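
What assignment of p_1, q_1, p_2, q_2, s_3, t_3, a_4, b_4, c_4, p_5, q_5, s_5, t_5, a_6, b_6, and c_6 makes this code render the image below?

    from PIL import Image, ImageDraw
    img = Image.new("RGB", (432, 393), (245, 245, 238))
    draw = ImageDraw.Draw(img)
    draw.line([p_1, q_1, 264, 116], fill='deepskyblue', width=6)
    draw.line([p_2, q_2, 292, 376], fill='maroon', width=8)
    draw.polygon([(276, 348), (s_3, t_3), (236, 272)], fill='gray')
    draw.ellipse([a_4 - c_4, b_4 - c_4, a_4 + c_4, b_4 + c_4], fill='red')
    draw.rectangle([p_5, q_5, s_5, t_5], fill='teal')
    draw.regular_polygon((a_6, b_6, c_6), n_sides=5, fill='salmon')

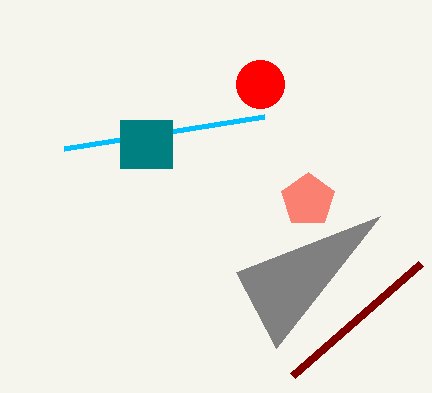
p_1 = 64; q_1 = 148; p_2 = 420; q_2 = 264; s_3 = 380; t_3 = 216; a_4 = 260; b_4 = 84; c_4 = 24; p_5 = 120; q_5 = 120; s_5 = 172; t_5 = 168; a_6 = 308; b_6 = 200; c_6 = 28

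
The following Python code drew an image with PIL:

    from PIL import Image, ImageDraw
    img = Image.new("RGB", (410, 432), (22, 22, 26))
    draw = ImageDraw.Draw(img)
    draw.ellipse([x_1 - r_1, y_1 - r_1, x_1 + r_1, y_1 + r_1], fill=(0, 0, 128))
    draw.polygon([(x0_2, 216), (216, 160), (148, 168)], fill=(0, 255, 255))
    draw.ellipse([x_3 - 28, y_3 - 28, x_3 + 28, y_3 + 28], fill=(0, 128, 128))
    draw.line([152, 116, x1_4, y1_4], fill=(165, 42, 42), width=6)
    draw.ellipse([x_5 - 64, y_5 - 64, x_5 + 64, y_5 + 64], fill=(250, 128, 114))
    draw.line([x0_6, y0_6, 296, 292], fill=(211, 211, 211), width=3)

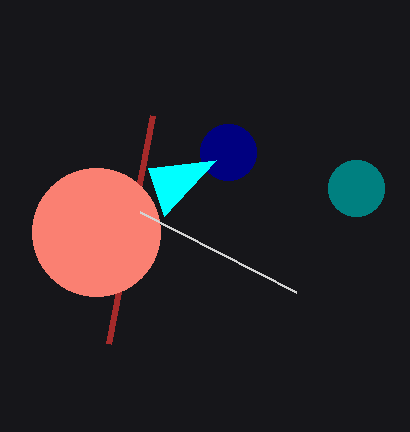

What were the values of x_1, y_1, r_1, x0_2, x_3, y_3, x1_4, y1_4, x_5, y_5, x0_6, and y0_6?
x_1 = 228; y_1 = 152; r_1 = 28; x0_2 = 164; x_3 = 356; y_3 = 188; x1_4 = 108; y1_4 = 344; x_5 = 96; y_5 = 232; x0_6 = 140; y0_6 = 212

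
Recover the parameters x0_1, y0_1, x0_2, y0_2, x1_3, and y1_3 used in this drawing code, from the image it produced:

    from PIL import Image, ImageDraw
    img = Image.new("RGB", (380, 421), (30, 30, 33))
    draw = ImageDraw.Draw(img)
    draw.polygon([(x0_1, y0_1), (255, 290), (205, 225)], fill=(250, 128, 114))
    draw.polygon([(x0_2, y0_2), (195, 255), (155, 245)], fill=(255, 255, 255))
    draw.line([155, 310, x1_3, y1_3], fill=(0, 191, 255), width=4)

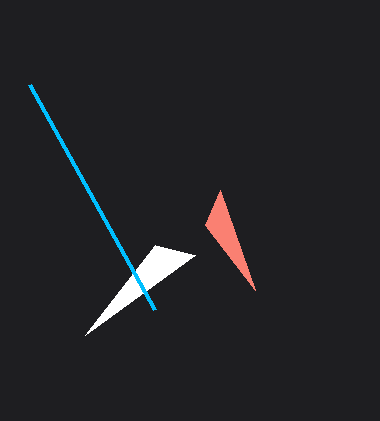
x0_1 = 220; y0_1 = 190; x0_2 = 85; y0_2 = 335; x1_3 = 30; y1_3 = 85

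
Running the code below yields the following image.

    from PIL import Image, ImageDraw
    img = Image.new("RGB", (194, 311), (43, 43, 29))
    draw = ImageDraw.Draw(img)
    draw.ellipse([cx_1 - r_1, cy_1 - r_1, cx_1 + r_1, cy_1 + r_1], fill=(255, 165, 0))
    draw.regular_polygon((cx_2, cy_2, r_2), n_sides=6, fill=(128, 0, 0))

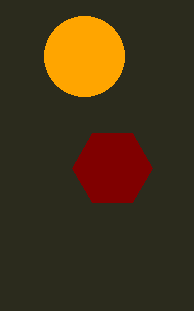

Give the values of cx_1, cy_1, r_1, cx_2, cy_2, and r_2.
cx_1 = 84
cy_1 = 56
r_1 = 40
cx_2 = 112
cy_2 = 168
r_2 = 40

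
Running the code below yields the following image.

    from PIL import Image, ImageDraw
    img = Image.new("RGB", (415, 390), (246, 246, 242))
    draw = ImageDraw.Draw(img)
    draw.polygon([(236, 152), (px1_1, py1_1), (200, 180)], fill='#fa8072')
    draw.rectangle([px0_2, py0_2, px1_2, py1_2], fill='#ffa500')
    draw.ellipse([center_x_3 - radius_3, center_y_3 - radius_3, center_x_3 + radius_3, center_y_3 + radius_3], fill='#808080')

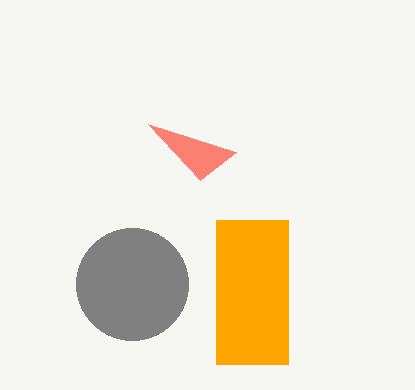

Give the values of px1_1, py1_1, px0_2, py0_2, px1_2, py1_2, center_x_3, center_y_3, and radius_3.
px1_1 = 148
py1_1 = 124
px0_2 = 216
py0_2 = 220
px1_2 = 288
py1_2 = 364
center_x_3 = 132
center_y_3 = 284
radius_3 = 56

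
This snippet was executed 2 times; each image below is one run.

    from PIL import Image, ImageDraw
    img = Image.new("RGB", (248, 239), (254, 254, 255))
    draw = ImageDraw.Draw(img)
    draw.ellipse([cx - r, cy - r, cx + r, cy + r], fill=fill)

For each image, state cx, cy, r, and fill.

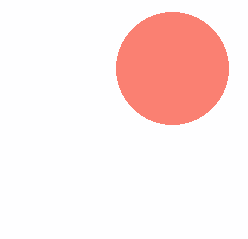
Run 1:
cx = 172
cy = 68
r = 56
fill = 'salmon'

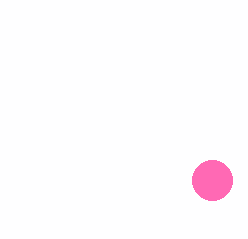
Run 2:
cx = 212
cy = 180
r = 20
fill = 'hotpink'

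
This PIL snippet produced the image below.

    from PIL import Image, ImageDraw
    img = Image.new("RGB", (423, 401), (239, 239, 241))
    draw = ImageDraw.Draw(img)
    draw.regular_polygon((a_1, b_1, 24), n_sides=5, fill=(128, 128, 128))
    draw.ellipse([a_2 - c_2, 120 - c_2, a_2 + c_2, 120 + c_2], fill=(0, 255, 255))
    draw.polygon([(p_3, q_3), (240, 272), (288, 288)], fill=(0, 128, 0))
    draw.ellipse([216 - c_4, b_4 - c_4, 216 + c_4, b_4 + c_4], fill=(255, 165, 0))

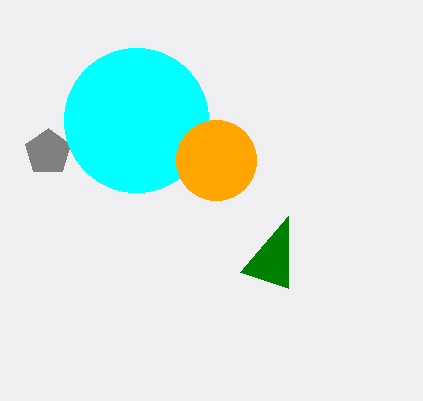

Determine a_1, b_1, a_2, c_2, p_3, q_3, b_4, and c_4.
a_1 = 48; b_1 = 152; a_2 = 136; c_2 = 72; p_3 = 288; q_3 = 216; b_4 = 160; c_4 = 40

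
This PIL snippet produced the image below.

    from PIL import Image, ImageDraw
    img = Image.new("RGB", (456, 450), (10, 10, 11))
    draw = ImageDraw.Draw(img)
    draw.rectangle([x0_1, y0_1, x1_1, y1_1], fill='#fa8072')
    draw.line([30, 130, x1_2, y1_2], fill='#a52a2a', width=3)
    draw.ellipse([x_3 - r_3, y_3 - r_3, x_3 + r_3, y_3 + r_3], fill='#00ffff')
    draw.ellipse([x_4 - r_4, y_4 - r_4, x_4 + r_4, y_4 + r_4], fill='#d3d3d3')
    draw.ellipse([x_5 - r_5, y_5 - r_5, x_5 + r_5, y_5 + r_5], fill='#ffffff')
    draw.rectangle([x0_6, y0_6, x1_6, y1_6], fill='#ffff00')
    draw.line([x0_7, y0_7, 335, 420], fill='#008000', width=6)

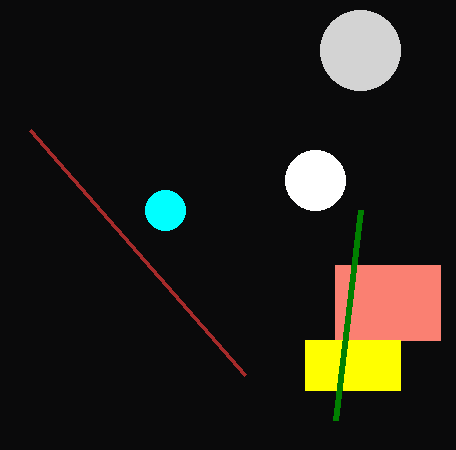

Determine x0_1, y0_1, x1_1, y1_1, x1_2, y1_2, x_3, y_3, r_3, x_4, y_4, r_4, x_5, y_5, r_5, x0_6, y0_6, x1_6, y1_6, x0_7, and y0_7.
x0_1 = 335; y0_1 = 265; x1_1 = 440; y1_1 = 340; x1_2 = 245; y1_2 = 375; x_3 = 165; y_3 = 210; r_3 = 20; x_4 = 360; y_4 = 50; r_4 = 40; x_5 = 315; y_5 = 180; r_5 = 30; x0_6 = 305; y0_6 = 340; x1_6 = 400; y1_6 = 390; x0_7 = 360; y0_7 = 210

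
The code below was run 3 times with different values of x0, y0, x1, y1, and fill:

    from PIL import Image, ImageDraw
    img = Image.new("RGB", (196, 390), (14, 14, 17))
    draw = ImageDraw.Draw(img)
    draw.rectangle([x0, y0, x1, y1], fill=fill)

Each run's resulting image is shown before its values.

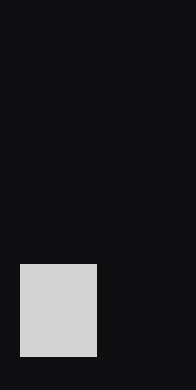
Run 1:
x0 = 20, y0 = 264, x1 = 96, y1 = 356, fill = 'lightgray'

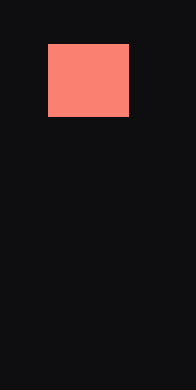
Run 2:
x0 = 48; y0 = 44; x1 = 128; y1 = 116; fill = 'salmon'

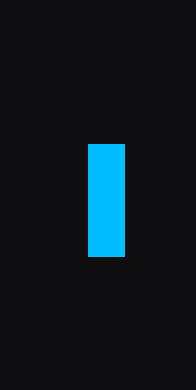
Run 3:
x0 = 88
y0 = 144
x1 = 124
y1 = 256
fill = 'deepskyblue'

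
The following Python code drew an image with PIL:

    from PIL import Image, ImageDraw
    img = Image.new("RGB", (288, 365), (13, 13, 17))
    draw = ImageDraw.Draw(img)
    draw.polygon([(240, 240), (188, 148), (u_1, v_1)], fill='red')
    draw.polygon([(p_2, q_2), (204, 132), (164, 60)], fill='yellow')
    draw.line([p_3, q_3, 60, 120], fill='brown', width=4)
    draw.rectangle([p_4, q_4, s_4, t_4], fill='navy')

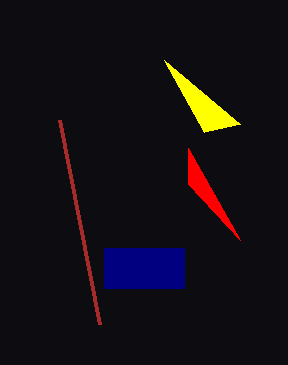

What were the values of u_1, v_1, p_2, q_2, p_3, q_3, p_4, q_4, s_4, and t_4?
u_1 = 188; v_1 = 184; p_2 = 240; q_2 = 124; p_3 = 100; q_3 = 324; p_4 = 104; q_4 = 248; s_4 = 184; t_4 = 288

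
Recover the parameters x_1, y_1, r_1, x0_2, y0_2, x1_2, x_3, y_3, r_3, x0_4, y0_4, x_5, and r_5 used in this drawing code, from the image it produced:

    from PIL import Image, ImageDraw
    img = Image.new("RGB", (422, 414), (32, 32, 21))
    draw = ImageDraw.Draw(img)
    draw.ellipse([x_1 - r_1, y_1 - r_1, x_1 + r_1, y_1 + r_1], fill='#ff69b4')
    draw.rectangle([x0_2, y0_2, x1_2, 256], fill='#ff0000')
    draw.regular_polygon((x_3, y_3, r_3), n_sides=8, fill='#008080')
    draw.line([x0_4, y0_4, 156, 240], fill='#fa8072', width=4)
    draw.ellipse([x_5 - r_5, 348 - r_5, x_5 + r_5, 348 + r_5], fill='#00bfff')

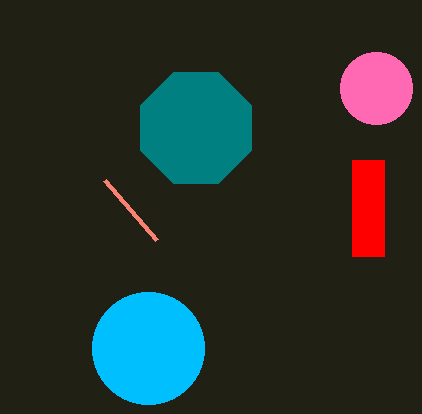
x_1 = 376, y_1 = 88, r_1 = 36, x0_2 = 352, y0_2 = 160, x1_2 = 384, x_3 = 196, y_3 = 128, r_3 = 60, x0_4 = 104, y0_4 = 180, x_5 = 148, r_5 = 56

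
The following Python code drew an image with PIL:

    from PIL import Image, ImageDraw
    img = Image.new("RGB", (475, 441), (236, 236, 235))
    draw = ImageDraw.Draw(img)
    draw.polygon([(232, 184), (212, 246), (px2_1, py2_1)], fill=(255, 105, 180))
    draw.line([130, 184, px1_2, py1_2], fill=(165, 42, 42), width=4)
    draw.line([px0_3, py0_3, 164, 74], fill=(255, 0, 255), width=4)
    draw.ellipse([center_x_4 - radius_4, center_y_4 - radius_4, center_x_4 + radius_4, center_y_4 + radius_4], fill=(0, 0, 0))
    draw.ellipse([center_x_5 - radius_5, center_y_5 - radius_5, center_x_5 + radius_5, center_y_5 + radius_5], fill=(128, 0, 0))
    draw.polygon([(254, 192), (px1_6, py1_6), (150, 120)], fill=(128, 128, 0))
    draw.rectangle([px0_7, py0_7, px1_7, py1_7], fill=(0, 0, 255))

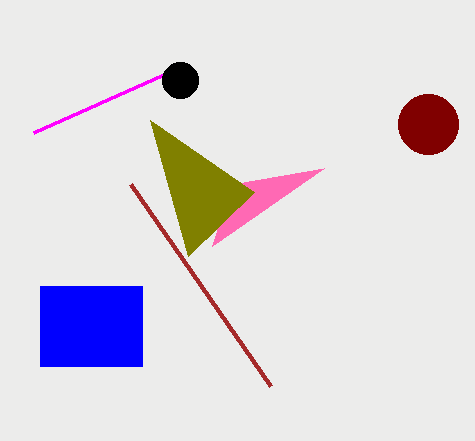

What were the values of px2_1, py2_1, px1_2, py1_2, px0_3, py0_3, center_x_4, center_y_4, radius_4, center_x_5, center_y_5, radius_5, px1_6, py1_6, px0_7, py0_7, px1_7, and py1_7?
px2_1 = 324
py2_1 = 168
px1_2 = 270
py1_2 = 386
px0_3 = 34
py0_3 = 132
center_x_4 = 180
center_y_4 = 80
radius_4 = 18
center_x_5 = 428
center_y_5 = 124
radius_5 = 30
px1_6 = 188
py1_6 = 256
px0_7 = 40
py0_7 = 286
px1_7 = 142
py1_7 = 366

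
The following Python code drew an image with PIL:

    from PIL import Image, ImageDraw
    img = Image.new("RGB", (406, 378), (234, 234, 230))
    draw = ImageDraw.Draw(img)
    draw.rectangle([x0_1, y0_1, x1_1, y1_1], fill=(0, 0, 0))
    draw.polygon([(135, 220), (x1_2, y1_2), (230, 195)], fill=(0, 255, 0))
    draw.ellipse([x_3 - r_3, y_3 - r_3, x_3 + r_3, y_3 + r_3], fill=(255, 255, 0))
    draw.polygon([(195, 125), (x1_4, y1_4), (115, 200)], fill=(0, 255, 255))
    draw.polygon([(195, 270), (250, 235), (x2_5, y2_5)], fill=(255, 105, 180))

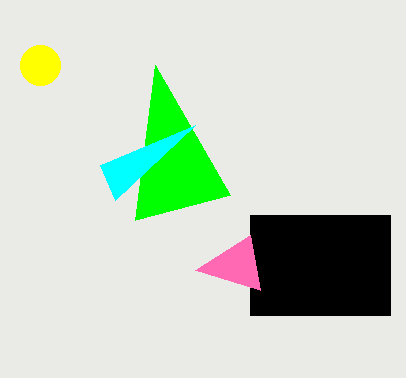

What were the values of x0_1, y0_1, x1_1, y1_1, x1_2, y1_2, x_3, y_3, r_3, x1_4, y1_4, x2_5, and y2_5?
x0_1 = 250; y0_1 = 215; x1_1 = 390; y1_1 = 315; x1_2 = 155; y1_2 = 65; x_3 = 40; y_3 = 65; r_3 = 20; x1_4 = 100; y1_4 = 165; x2_5 = 260; y2_5 = 290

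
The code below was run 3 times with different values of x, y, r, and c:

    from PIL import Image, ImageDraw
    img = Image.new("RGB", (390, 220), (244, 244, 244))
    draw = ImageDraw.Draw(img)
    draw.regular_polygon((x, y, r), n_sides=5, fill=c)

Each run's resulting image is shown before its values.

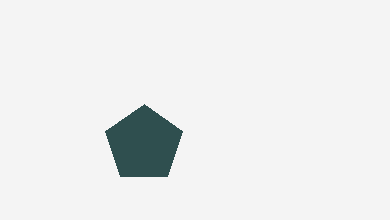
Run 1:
x = 144; y = 144; r = 40; c = 'darkslategray'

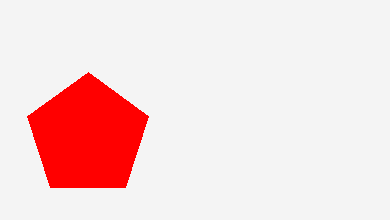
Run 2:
x = 88; y = 136; r = 64; c = 'red'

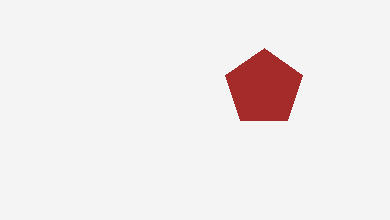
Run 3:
x = 264
y = 88
r = 40
c = 'brown'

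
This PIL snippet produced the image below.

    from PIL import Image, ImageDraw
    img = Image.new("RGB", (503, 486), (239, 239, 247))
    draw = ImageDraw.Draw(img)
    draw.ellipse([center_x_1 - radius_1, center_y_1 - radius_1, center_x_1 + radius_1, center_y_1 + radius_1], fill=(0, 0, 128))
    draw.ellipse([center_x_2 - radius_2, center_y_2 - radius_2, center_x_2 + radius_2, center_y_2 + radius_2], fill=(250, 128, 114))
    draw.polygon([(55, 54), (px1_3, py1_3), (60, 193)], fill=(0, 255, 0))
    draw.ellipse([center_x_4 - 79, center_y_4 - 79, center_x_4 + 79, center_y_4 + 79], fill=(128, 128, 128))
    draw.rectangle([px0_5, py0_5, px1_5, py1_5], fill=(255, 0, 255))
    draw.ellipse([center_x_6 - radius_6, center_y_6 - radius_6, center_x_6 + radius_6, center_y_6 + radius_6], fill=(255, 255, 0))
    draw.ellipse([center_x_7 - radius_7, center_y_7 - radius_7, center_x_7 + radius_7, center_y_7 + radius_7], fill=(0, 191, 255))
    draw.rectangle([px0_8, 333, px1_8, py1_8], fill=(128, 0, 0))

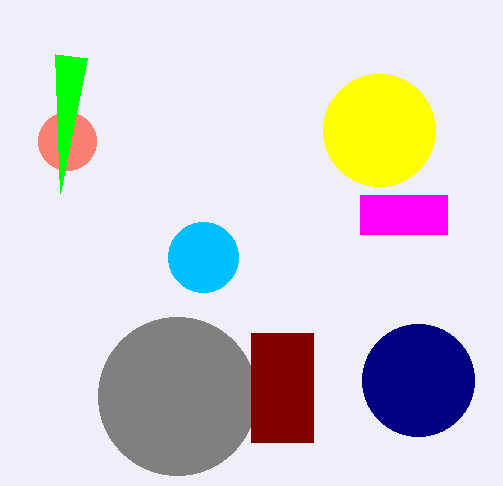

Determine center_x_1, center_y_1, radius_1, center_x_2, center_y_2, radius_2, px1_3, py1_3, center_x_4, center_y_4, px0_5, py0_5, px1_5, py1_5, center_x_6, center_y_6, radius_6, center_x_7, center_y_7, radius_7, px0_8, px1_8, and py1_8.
center_x_1 = 418, center_y_1 = 380, radius_1 = 56, center_x_2 = 67, center_y_2 = 141, radius_2 = 29, px1_3 = 87, py1_3 = 58, center_x_4 = 177, center_y_4 = 396, px0_5 = 360, py0_5 = 195, px1_5 = 447, py1_5 = 234, center_x_6 = 379, center_y_6 = 130, radius_6 = 56, center_x_7 = 203, center_y_7 = 257, radius_7 = 35, px0_8 = 251, px1_8 = 313, py1_8 = 442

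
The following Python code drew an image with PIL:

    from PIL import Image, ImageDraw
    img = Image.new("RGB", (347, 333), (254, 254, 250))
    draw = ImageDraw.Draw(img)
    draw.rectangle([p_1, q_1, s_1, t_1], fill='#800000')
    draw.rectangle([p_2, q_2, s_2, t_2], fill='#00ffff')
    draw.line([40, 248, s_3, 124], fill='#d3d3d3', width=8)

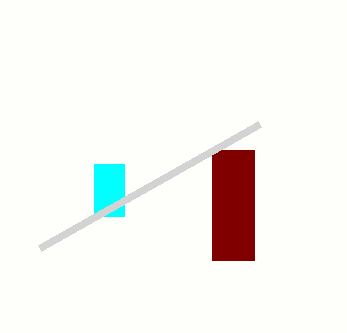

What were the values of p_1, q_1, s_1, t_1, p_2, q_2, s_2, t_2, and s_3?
p_1 = 212
q_1 = 150
s_1 = 254
t_1 = 260
p_2 = 94
q_2 = 164
s_2 = 124
t_2 = 216
s_3 = 260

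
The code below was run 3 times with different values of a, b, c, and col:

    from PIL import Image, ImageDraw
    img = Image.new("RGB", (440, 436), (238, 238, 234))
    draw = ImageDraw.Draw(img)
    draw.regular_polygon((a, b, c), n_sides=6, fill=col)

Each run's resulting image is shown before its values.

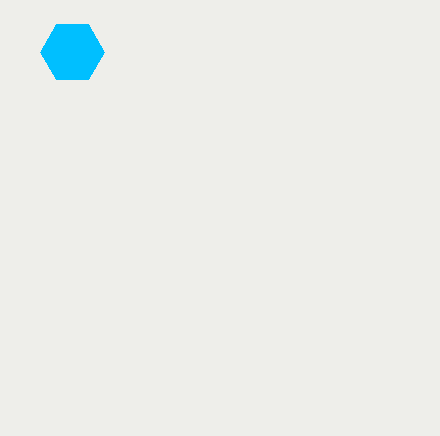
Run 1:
a = 72; b = 52; c = 32; col = 'deepskyblue'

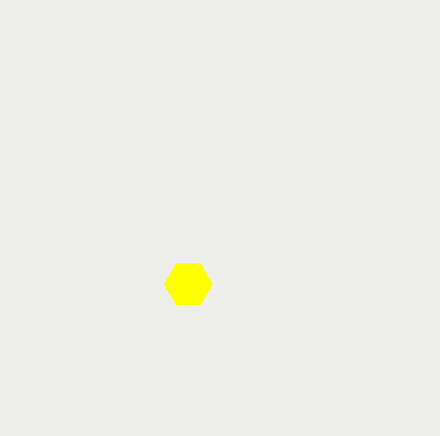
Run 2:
a = 188, b = 284, c = 24, col = 'yellow'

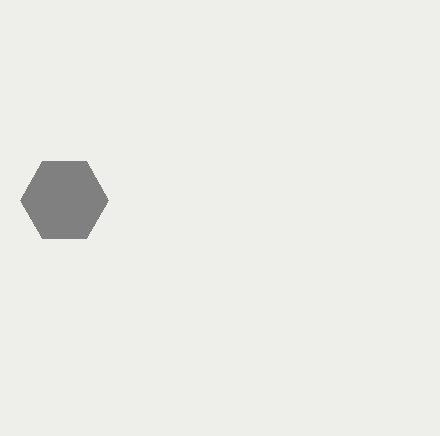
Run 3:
a = 64; b = 200; c = 44; col = 'gray'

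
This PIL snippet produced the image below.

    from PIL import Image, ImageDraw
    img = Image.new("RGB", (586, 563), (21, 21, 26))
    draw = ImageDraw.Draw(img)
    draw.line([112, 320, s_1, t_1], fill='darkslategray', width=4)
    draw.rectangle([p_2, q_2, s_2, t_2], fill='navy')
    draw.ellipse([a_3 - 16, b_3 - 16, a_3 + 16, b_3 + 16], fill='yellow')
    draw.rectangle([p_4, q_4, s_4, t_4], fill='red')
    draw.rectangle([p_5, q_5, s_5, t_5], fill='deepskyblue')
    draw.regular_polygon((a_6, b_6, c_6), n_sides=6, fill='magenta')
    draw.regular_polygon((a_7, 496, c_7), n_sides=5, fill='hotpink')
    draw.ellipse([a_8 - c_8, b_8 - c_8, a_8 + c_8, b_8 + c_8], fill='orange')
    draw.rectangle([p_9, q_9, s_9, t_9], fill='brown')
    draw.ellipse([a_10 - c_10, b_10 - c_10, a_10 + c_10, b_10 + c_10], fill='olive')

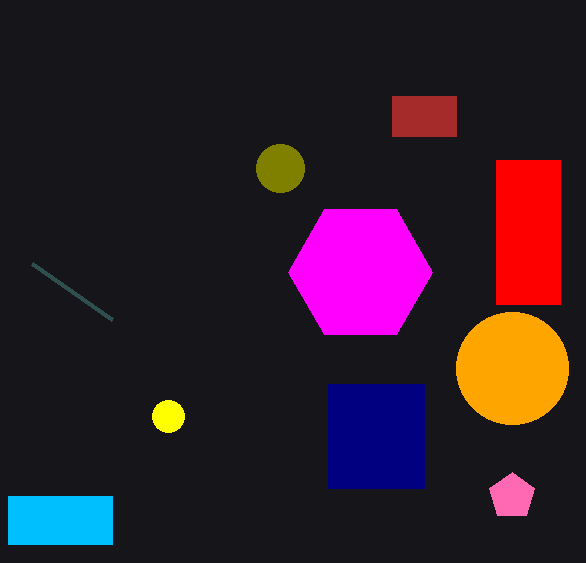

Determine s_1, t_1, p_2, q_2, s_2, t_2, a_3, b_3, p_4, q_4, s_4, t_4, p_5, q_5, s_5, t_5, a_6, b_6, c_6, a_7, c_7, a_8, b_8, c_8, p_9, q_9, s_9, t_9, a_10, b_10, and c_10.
s_1 = 32; t_1 = 264; p_2 = 328; q_2 = 384; s_2 = 424; t_2 = 488; a_3 = 168; b_3 = 416; p_4 = 496; q_4 = 160; s_4 = 560; t_4 = 304; p_5 = 8; q_5 = 496; s_5 = 112; t_5 = 544; a_6 = 360; b_6 = 272; c_6 = 72; a_7 = 512; c_7 = 24; a_8 = 512; b_8 = 368; c_8 = 56; p_9 = 392; q_9 = 96; s_9 = 456; t_9 = 136; a_10 = 280; b_10 = 168; c_10 = 24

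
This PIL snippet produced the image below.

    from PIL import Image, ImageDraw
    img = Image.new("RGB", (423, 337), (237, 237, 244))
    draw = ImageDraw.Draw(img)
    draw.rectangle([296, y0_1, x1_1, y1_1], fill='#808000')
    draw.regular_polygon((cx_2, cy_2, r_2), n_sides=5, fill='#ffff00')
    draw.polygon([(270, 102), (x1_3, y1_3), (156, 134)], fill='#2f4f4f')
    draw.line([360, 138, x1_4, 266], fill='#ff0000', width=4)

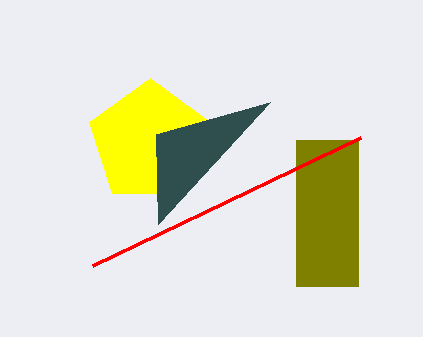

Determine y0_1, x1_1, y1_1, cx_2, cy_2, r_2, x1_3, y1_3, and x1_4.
y0_1 = 140
x1_1 = 358
y1_1 = 286
cx_2 = 150
cy_2 = 142
r_2 = 64
x1_3 = 158
y1_3 = 224
x1_4 = 92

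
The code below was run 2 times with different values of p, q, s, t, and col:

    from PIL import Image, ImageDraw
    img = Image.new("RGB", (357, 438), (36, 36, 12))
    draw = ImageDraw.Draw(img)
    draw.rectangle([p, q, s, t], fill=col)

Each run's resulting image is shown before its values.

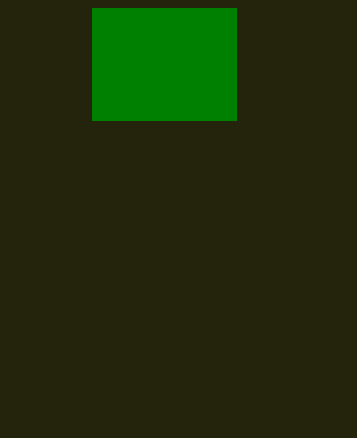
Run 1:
p = 92, q = 8, s = 236, t = 120, col = 'green'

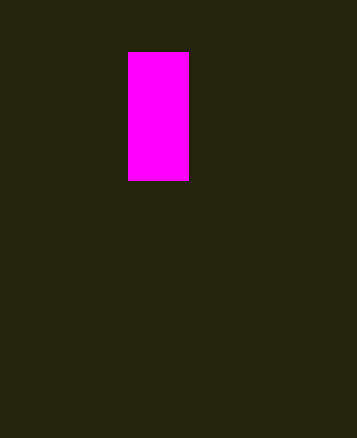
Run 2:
p = 128
q = 52
s = 188
t = 180
col = 'magenta'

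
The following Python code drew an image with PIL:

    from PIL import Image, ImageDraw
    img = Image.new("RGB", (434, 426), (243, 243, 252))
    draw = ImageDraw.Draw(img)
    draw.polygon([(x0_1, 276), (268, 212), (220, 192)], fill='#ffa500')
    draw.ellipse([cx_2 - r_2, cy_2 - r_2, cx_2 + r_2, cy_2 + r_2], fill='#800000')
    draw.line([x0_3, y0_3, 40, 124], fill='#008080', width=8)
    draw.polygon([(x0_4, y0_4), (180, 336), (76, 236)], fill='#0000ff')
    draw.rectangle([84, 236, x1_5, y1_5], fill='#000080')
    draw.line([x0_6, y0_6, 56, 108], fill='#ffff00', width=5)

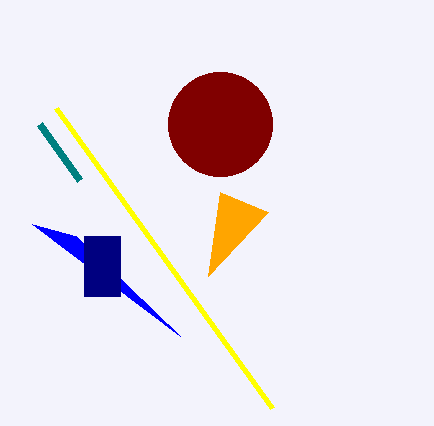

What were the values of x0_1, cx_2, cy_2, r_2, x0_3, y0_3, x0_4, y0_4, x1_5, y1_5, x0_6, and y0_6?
x0_1 = 208
cx_2 = 220
cy_2 = 124
r_2 = 52
x0_3 = 80
y0_3 = 180
x0_4 = 32
y0_4 = 224
x1_5 = 120
y1_5 = 296
x0_6 = 272
y0_6 = 408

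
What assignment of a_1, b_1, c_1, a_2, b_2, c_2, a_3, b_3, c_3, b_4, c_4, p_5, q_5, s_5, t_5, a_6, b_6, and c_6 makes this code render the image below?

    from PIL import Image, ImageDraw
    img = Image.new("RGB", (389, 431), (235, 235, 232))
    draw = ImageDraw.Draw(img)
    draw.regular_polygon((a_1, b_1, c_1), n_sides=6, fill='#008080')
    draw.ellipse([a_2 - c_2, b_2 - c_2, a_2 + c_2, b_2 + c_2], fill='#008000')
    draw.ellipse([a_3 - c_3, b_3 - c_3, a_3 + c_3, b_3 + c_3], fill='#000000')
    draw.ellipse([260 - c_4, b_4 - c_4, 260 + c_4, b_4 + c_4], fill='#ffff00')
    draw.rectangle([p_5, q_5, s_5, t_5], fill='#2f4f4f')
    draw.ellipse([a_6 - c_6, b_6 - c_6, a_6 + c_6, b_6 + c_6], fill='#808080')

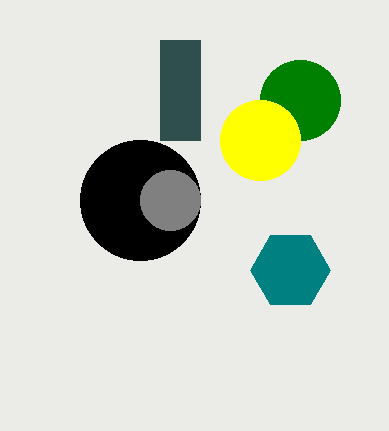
a_1 = 290, b_1 = 270, c_1 = 40, a_2 = 300, b_2 = 100, c_2 = 40, a_3 = 140, b_3 = 200, c_3 = 60, b_4 = 140, c_4 = 40, p_5 = 160, q_5 = 40, s_5 = 200, t_5 = 140, a_6 = 170, b_6 = 200, c_6 = 30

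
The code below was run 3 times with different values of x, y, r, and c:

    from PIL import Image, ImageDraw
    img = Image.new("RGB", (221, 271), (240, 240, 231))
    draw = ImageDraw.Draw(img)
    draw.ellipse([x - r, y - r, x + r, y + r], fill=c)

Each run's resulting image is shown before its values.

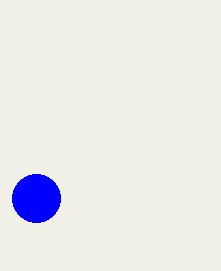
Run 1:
x = 36, y = 198, r = 24, c = 'blue'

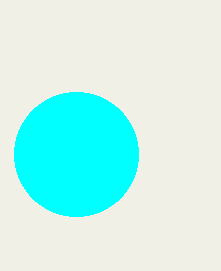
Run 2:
x = 76, y = 154, r = 62, c = 'cyan'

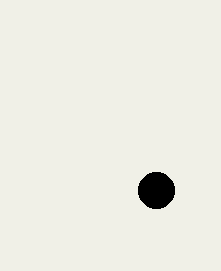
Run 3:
x = 156
y = 190
r = 18
c = 'black'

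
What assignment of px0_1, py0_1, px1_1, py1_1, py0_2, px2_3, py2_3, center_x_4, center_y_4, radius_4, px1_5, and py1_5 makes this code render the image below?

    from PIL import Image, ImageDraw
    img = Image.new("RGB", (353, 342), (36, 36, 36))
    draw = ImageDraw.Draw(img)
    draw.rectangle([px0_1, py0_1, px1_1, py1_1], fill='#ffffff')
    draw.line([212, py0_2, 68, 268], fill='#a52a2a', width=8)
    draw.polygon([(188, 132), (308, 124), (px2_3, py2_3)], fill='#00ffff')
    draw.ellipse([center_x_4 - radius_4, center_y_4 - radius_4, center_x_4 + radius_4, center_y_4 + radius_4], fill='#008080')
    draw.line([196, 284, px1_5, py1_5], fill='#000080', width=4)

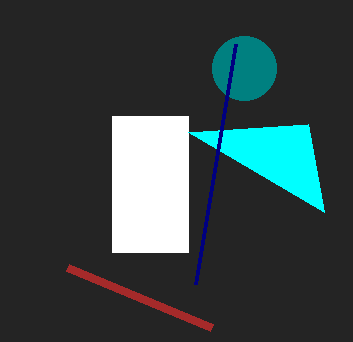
px0_1 = 112; py0_1 = 116; px1_1 = 188; py1_1 = 252; py0_2 = 328; px2_3 = 324; py2_3 = 212; center_x_4 = 244; center_y_4 = 68; radius_4 = 32; px1_5 = 236; py1_5 = 44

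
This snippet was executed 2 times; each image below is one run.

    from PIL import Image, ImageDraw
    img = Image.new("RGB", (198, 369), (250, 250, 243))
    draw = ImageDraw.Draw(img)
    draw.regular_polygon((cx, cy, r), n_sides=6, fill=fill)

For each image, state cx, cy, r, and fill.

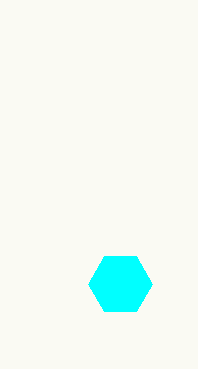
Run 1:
cx = 120, cy = 284, r = 32, fill = 'cyan'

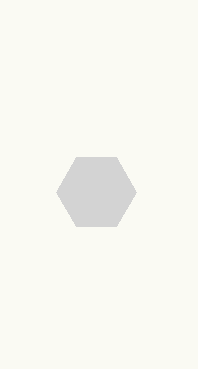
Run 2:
cx = 96, cy = 192, r = 40, fill = 'lightgray'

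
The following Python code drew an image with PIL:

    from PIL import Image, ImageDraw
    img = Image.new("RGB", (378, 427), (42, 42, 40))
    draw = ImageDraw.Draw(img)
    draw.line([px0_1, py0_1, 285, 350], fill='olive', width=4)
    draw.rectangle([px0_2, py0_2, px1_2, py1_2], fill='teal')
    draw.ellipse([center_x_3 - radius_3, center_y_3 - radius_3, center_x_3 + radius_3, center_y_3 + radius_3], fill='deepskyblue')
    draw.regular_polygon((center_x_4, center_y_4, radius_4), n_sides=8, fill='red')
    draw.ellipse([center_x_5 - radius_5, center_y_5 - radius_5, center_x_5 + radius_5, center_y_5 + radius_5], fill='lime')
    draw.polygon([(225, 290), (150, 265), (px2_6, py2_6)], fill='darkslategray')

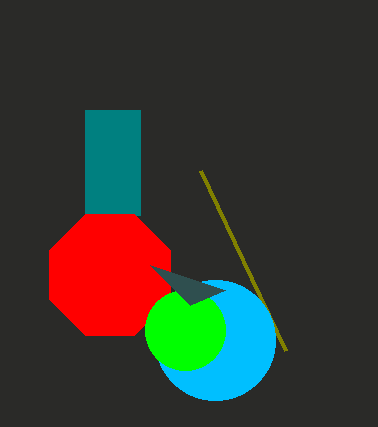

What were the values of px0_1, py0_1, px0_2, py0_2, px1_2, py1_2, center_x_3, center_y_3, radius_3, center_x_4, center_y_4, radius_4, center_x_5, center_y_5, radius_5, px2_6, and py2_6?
px0_1 = 200; py0_1 = 170; px0_2 = 85; py0_2 = 110; px1_2 = 140; py1_2 = 215; center_x_3 = 215; center_y_3 = 340; radius_3 = 60; center_x_4 = 110; center_y_4 = 275; radius_4 = 65; center_x_5 = 185; center_y_5 = 330; radius_5 = 40; px2_6 = 190; py2_6 = 305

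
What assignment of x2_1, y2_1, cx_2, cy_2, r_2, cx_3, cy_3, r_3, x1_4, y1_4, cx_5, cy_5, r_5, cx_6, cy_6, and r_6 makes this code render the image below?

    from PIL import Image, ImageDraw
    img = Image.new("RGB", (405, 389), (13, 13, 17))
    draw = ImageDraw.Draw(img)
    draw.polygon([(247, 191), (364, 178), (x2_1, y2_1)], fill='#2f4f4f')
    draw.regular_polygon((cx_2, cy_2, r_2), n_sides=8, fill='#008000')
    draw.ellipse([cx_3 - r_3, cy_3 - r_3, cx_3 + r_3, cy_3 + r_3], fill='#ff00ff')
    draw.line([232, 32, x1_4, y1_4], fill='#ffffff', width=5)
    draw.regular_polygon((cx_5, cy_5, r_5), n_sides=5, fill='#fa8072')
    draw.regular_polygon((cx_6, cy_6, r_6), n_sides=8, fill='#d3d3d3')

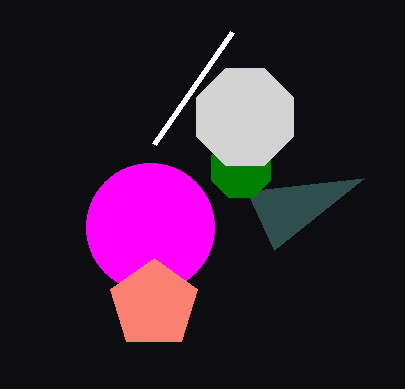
x2_1 = 274, y2_1 = 250, cx_2 = 241, cy_2 = 168, r_2 = 32, cx_3 = 150, cy_3 = 227, r_3 = 64, x1_4 = 154, y1_4 = 144, cx_5 = 154, cy_5 = 304, r_5 = 46, cx_6 = 245, cy_6 = 117, r_6 = 52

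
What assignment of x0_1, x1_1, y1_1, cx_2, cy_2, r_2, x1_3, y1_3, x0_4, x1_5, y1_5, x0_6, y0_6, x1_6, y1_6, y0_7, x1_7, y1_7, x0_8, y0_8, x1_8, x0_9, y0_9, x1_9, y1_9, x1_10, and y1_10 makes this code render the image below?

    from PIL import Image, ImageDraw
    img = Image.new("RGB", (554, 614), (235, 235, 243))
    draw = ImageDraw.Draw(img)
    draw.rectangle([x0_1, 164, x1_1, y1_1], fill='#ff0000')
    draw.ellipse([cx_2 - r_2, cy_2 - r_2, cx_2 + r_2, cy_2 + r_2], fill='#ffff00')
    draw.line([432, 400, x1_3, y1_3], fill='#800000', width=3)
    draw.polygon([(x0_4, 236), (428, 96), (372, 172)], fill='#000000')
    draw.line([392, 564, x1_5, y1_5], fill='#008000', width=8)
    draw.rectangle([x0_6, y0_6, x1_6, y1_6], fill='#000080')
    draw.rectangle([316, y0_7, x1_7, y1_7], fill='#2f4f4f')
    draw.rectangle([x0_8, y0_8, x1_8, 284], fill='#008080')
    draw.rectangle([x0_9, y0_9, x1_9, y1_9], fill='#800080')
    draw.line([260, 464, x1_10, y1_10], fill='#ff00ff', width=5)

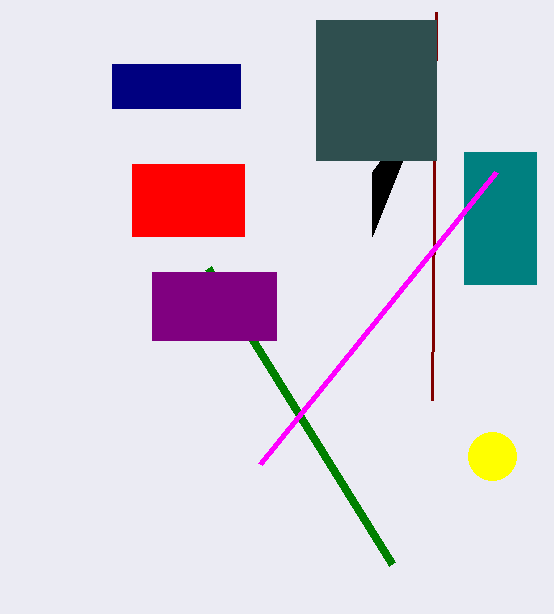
x0_1 = 132; x1_1 = 244; y1_1 = 236; cx_2 = 492; cy_2 = 456; r_2 = 24; x1_3 = 436; y1_3 = 12; x0_4 = 372; x1_5 = 208; y1_5 = 268; x0_6 = 112; y0_6 = 64; x1_6 = 240; y1_6 = 108; y0_7 = 20; x1_7 = 436; y1_7 = 160; x0_8 = 464; y0_8 = 152; x1_8 = 536; x0_9 = 152; y0_9 = 272; x1_9 = 276; y1_9 = 340; x1_10 = 496; y1_10 = 172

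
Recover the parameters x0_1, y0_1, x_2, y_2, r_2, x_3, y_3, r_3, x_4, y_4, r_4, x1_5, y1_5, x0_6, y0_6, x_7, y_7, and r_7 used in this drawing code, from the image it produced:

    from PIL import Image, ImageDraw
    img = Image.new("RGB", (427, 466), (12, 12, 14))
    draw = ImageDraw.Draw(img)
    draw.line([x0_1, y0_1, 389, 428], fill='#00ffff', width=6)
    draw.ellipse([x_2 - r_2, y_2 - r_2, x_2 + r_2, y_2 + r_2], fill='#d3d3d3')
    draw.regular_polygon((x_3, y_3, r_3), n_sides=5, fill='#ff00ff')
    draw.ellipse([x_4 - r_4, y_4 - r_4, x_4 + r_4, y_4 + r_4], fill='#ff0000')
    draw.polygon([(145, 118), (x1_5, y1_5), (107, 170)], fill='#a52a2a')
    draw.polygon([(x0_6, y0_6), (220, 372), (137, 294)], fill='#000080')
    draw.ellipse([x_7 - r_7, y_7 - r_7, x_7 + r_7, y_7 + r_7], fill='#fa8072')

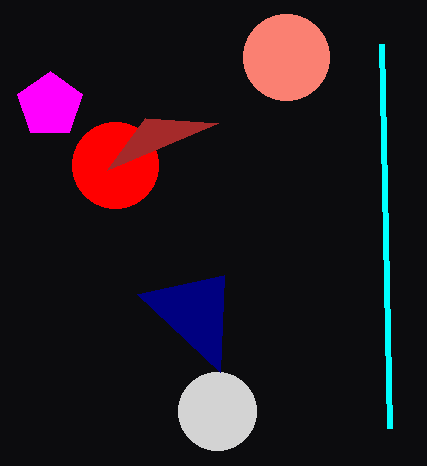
x0_1 = 381, y0_1 = 44, x_2 = 217, y_2 = 411, r_2 = 39, x_3 = 50, y_3 = 105, r_3 = 34, x_4 = 115, y_4 = 165, r_4 = 43, x1_5 = 218, y1_5 = 123, x0_6 = 224, y0_6 = 275, x_7 = 286, y_7 = 57, r_7 = 43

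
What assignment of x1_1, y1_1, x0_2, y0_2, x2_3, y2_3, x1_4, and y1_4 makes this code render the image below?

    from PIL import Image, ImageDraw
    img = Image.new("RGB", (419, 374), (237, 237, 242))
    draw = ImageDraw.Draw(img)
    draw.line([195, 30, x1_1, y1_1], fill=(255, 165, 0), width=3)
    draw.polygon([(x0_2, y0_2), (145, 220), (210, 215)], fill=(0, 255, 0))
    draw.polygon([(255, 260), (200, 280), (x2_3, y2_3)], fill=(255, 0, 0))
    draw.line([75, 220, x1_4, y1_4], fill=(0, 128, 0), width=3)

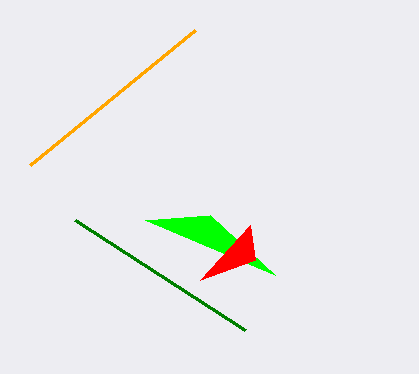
x1_1 = 30
y1_1 = 165
x0_2 = 275
y0_2 = 275
x2_3 = 250
y2_3 = 225
x1_4 = 245
y1_4 = 330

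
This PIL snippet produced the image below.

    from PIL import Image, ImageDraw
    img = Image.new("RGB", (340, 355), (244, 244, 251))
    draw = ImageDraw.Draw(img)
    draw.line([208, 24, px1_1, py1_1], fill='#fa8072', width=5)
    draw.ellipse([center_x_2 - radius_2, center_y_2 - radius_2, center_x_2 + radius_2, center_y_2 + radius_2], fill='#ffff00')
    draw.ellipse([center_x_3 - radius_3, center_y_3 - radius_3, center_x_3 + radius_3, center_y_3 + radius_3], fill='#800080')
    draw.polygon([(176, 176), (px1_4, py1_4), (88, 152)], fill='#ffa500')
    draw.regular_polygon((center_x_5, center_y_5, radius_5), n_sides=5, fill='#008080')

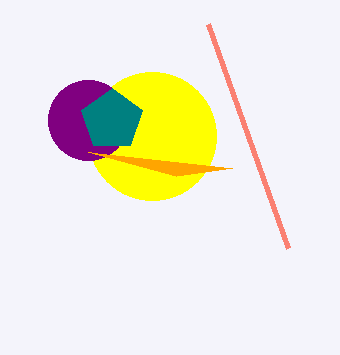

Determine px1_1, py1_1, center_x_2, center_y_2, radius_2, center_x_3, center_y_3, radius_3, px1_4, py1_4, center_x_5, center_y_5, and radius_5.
px1_1 = 288; py1_1 = 248; center_x_2 = 152; center_y_2 = 136; radius_2 = 64; center_x_3 = 88; center_y_3 = 120; radius_3 = 40; px1_4 = 232; py1_4 = 168; center_x_5 = 112; center_y_5 = 120; radius_5 = 32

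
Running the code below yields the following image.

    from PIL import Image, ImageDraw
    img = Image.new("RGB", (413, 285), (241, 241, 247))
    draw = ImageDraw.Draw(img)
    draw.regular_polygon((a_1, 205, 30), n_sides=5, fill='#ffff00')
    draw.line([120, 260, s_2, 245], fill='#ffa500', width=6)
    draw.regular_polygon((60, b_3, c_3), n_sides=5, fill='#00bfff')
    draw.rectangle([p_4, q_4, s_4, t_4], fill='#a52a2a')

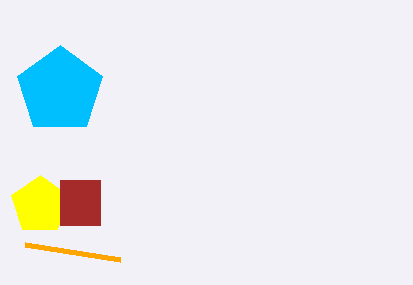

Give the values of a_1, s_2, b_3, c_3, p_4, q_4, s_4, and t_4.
a_1 = 40; s_2 = 25; b_3 = 90; c_3 = 45; p_4 = 60; q_4 = 180; s_4 = 100; t_4 = 225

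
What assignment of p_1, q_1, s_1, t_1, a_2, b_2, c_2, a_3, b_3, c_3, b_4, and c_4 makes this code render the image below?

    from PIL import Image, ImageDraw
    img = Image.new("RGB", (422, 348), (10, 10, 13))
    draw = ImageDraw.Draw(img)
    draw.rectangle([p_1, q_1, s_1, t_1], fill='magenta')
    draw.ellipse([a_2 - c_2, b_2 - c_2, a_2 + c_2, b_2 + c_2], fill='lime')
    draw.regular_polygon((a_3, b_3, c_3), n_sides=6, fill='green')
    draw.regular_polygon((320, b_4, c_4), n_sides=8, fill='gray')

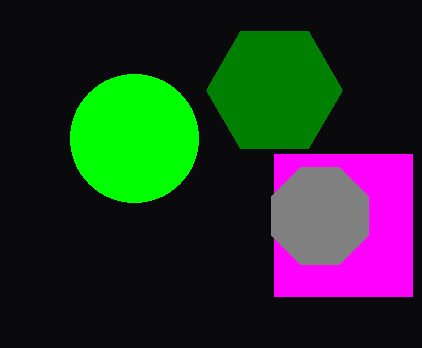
p_1 = 274, q_1 = 154, s_1 = 412, t_1 = 296, a_2 = 134, b_2 = 138, c_2 = 64, a_3 = 274, b_3 = 90, c_3 = 68, b_4 = 216, c_4 = 52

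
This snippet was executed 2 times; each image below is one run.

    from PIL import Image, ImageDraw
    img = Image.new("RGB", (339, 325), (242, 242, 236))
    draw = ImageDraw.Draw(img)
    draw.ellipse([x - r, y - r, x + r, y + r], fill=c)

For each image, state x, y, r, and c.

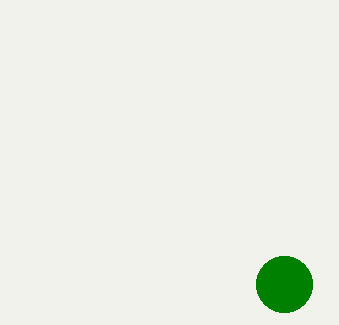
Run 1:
x = 284
y = 284
r = 28
c = 'green'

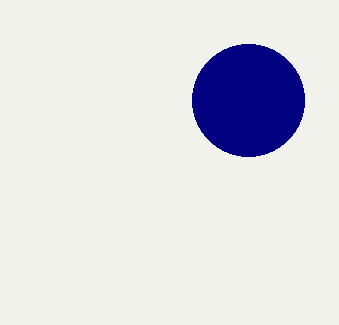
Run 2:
x = 248; y = 100; r = 56; c = 'navy'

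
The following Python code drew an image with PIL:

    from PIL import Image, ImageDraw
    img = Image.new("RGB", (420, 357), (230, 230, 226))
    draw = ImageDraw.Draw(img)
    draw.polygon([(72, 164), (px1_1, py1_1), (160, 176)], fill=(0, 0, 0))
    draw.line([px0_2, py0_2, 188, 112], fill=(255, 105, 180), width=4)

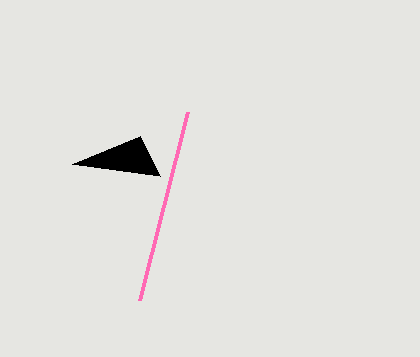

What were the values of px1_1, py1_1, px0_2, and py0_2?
px1_1 = 140
py1_1 = 136
px0_2 = 140
py0_2 = 300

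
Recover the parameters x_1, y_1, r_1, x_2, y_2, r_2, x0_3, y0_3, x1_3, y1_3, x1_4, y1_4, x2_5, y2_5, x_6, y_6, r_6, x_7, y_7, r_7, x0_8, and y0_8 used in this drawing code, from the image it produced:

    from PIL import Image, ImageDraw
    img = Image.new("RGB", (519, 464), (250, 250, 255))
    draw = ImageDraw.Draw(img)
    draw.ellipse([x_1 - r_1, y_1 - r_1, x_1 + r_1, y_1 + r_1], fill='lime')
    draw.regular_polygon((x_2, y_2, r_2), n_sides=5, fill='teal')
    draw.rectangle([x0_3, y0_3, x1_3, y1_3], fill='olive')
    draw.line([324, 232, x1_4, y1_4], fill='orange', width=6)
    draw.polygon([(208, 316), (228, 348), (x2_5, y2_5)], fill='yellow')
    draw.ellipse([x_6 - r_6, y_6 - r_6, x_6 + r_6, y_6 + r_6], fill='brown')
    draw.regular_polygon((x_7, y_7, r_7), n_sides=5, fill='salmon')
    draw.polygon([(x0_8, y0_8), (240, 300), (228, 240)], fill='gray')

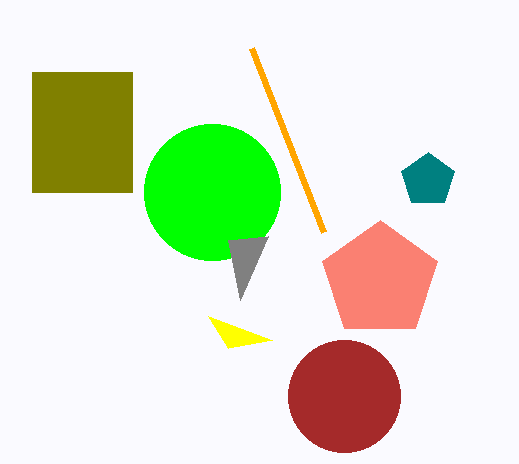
x_1 = 212, y_1 = 192, r_1 = 68, x_2 = 428, y_2 = 180, r_2 = 28, x0_3 = 32, y0_3 = 72, x1_3 = 132, y1_3 = 192, x1_4 = 252, y1_4 = 48, x2_5 = 272, y2_5 = 340, x_6 = 344, y_6 = 396, r_6 = 56, x_7 = 380, y_7 = 280, r_7 = 60, x0_8 = 268, y0_8 = 236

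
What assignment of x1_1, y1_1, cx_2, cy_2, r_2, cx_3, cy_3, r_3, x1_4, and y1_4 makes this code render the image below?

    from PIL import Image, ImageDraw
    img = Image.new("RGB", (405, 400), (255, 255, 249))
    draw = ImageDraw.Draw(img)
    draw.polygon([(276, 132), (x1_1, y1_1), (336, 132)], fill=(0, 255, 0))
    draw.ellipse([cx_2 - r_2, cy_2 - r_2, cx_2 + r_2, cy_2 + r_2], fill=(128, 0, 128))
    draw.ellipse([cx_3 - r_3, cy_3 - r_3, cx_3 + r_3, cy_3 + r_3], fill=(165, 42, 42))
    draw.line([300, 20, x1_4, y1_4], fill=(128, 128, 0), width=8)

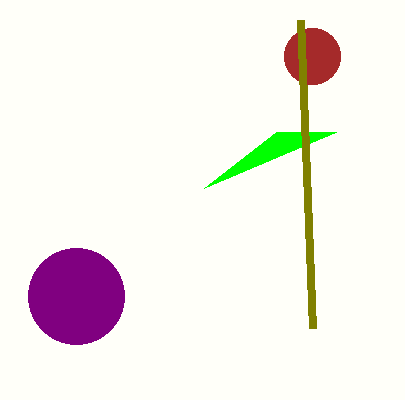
x1_1 = 204
y1_1 = 188
cx_2 = 76
cy_2 = 296
r_2 = 48
cx_3 = 312
cy_3 = 56
r_3 = 28
x1_4 = 312
y1_4 = 328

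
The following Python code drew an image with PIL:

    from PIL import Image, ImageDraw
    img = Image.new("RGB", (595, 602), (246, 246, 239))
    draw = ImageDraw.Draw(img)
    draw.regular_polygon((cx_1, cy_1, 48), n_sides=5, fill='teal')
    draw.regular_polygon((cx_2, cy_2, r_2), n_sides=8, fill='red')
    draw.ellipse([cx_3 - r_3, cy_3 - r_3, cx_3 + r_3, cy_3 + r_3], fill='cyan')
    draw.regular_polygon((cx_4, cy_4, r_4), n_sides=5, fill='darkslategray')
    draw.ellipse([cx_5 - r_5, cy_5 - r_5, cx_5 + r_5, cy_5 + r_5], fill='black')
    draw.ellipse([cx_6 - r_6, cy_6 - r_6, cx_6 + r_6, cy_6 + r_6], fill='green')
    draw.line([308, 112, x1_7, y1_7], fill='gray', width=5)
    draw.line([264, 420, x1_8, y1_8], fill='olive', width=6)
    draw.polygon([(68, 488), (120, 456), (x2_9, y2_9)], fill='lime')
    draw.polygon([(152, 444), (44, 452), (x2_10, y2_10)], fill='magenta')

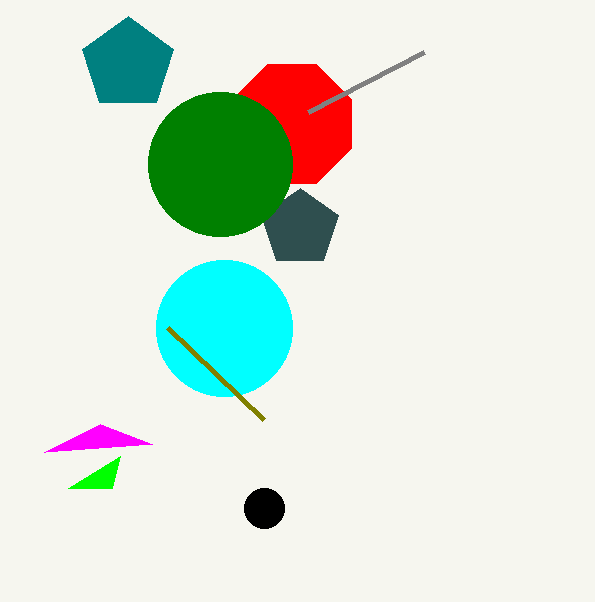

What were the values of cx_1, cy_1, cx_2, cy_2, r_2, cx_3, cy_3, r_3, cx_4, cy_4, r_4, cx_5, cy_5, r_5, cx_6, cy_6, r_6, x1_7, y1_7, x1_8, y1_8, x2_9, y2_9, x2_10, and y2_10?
cx_1 = 128; cy_1 = 64; cx_2 = 292; cy_2 = 124; r_2 = 64; cx_3 = 224; cy_3 = 328; r_3 = 68; cx_4 = 300; cy_4 = 228; r_4 = 40; cx_5 = 264; cy_5 = 508; r_5 = 20; cx_6 = 220; cy_6 = 164; r_6 = 72; x1_7 = 424; y1_7 = 52; x1_8 = 168; y1_8 = 328; x2_9 = 112; y2_9 = 488; x2_10 = 100; y2_10 = 424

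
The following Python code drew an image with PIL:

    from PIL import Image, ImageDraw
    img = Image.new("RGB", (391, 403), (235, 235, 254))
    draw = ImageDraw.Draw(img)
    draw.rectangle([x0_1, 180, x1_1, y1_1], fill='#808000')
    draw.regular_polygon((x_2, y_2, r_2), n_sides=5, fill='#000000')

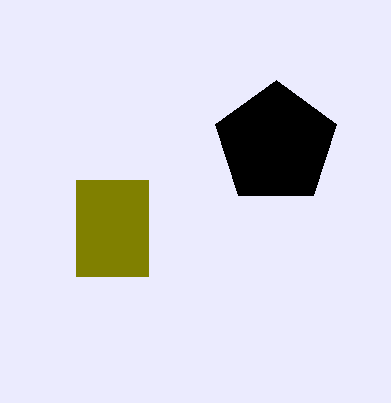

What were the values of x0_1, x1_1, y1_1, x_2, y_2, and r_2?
x0_1 = 76; x1_1 = 148; y1_1 = 276; x_2 = 276; y_2 = 144; r_2 = 64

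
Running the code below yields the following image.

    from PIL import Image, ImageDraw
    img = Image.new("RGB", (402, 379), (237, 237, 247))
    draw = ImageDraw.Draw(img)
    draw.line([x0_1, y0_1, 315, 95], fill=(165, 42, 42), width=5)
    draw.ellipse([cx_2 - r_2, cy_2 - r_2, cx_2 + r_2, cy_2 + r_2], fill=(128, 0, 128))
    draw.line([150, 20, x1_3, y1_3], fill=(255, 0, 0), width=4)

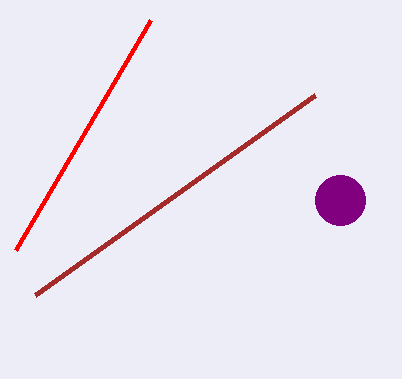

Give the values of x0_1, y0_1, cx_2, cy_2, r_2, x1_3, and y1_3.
x0_1 = 35, y0_1 = 295, cx_2 = 340, cy_2 = 200, r_2 = 25, x1_3 = 15, y1_3 = 250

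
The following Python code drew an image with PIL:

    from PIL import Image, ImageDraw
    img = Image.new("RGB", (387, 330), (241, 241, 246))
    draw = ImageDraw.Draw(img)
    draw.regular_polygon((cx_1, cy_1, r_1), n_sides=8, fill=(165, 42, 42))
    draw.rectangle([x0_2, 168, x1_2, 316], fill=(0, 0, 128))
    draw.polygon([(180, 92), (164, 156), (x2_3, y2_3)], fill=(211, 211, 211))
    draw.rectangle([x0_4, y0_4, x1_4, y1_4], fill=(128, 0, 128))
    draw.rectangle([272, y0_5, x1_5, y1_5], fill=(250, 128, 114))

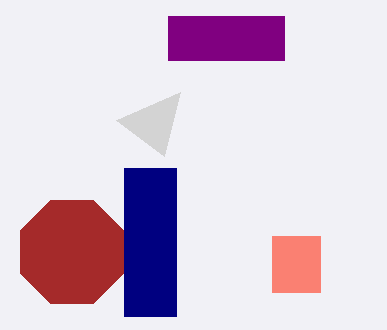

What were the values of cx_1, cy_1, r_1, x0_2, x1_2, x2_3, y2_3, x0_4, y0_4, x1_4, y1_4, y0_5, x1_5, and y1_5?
cx_1 = 72, cy_1 = 252, r_1 = 56, x0_2 = 124, x1_2 = 176, x2_3 = 116, y2_3 = 120, x0_4 = 168, y0_4 = 16, x1_4 = 284, y1_4 = 60, y0_5 = 236, x1_5 = 320, y1_5 = 292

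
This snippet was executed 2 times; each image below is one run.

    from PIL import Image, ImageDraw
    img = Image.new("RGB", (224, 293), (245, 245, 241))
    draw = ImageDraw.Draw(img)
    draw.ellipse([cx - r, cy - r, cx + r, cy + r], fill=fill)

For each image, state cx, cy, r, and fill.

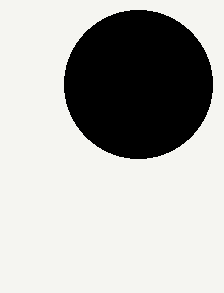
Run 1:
cx = 138; cy = 84; r = 74; fill = 'black'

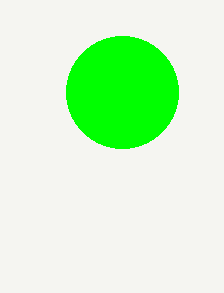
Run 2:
cx = 122, cy = 92, r = 56, fill = 'lime'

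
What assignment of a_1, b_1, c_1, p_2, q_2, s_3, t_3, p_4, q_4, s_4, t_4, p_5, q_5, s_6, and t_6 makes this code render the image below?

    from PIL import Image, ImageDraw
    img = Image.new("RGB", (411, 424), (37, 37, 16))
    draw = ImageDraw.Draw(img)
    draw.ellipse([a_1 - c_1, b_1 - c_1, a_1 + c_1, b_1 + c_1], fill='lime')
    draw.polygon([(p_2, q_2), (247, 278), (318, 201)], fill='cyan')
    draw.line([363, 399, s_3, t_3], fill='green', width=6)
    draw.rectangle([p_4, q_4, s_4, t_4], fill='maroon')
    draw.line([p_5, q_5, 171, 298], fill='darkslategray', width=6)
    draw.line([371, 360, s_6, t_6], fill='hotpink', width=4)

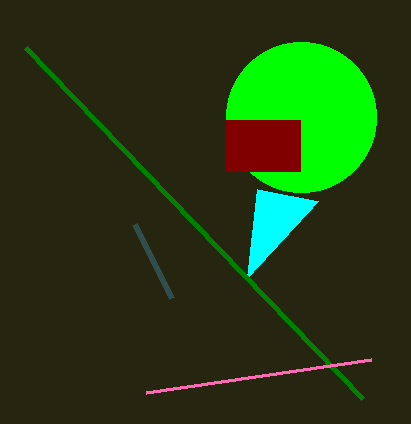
a_1 = 301
b_1 = 117
c_1 = 75
p_2 = 257
q_2 = 189
s_3 = 26
t_3 = 48
p_4 = 225
q_4 = 120
s_4 = 300
t_4 = 171
p_5 = 134
q_5 = 224
s_6 = 146
t_6 = 393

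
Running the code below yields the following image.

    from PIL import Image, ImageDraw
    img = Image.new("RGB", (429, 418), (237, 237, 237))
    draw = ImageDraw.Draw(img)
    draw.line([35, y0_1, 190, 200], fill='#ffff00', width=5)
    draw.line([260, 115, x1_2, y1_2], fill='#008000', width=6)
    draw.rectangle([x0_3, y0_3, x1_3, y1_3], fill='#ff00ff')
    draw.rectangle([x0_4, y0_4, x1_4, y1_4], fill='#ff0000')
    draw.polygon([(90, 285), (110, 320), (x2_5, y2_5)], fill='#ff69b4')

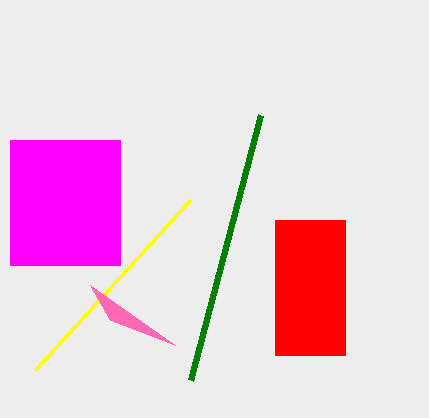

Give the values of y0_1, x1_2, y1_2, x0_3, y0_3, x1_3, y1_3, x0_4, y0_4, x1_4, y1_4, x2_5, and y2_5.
y0_1 = 370, x1_2 = 190, y1_2 = 380, x0_3 = 10, y0_3 = 140, x1_3 = 120, y1_3 = 265, x0_4 = 275, y0_4 = 220, x1_4 = 345, y1_4 = 355, x2_5 = 175, y2_5 = 345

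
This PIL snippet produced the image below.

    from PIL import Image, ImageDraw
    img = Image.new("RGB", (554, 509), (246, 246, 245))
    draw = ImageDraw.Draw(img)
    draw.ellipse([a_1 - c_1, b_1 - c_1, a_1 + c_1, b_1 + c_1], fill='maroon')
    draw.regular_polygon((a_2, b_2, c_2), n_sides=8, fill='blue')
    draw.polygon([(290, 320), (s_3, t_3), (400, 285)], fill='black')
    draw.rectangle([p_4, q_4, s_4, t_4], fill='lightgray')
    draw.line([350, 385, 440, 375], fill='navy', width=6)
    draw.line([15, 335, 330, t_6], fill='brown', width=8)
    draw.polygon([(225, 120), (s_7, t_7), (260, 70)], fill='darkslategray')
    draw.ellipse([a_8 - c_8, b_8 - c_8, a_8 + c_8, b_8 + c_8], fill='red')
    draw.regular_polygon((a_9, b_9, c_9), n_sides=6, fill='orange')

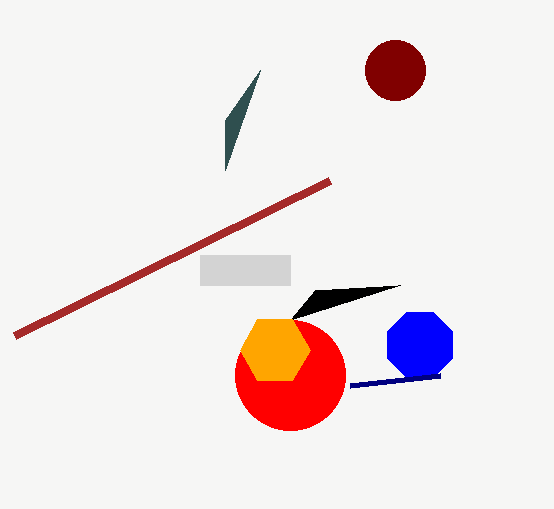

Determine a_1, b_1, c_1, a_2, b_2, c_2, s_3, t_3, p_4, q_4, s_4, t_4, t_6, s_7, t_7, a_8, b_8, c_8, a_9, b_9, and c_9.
a_1 = 395; b_1 = 70; c_1 = 30; a_2 = 420; b_2 = 345; c_2 = 35; s_3 = 315; t_3 = 290; p_4 = 200; q_4 = 255; s_4 = 290; t_4 = 285; t_6 = 180; s_7 = 225; t_7 = 170; a_8 = 290; b_8 = 375; c_8 = 55; a_9 = 275; b_9 = 350; c_9 = 35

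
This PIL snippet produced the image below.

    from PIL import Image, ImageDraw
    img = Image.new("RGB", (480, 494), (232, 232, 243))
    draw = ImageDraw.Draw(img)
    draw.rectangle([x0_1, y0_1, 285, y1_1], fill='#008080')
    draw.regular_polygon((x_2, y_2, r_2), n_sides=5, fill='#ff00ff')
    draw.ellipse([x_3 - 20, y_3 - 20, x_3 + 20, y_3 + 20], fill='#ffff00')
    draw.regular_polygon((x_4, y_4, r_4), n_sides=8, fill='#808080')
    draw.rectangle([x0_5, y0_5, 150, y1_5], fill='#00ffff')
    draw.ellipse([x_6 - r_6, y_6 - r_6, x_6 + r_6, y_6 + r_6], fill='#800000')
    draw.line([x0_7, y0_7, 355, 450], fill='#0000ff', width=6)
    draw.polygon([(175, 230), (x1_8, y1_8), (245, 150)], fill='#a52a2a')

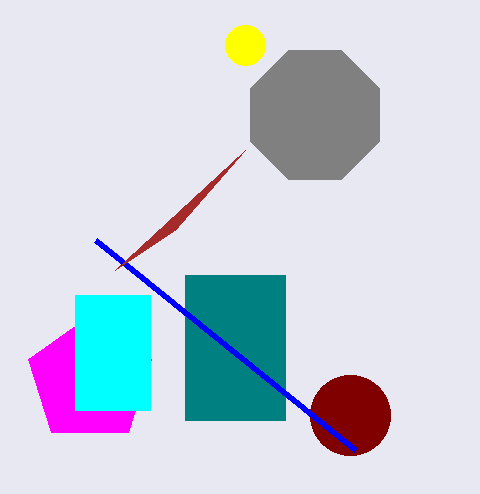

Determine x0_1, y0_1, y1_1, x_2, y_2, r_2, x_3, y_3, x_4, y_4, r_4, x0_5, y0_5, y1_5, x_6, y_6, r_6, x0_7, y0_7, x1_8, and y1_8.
x0_1 = 185, y0_1 = 275, y1_1 = 420, x_2 = 90, y_2 = 380, r_2 = 65, x_3 = 245, y_3 = 45, x_4 = 315, y_4 = 115, r_4 = 70, x0_5 = 75, y0_5 = 295, y1_5 = 410, x_6 = 350, y_6 = 415, r_6 = 40, x0_7 = 95, y0_7 = 240, x1_8 = 115, y1_8 = 270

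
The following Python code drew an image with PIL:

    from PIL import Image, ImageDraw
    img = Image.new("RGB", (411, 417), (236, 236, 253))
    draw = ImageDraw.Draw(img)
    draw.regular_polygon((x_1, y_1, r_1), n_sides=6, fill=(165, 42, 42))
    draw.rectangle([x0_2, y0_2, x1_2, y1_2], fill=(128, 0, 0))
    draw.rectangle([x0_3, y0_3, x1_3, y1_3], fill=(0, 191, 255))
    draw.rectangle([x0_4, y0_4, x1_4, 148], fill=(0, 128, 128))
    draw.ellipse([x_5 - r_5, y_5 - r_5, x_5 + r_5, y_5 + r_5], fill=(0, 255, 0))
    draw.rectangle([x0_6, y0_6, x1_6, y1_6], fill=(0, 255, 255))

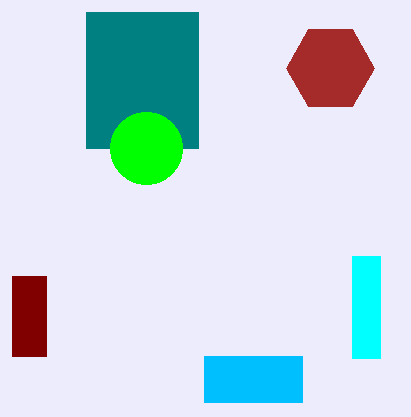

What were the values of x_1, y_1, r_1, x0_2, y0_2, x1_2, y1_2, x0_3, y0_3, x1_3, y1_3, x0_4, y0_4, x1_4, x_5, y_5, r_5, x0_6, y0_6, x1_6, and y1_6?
x_1 = 330; y_1 = 68; r_1 = 44; x0_2 = 12; y0_2 = 276; x1_2 = 46; y1_2 = 356; x0_3 = 204; y0_3 = 356; x1_3 = 302; y1_3 = 402; x0_4 = 86; y0_4 = 12; x1_4 = 198; x_5 = 146; y_5 = 148; r_5 = 36; x0_6 = 352; y0_6 = 256; x1_6 = 380; y1_6 = 358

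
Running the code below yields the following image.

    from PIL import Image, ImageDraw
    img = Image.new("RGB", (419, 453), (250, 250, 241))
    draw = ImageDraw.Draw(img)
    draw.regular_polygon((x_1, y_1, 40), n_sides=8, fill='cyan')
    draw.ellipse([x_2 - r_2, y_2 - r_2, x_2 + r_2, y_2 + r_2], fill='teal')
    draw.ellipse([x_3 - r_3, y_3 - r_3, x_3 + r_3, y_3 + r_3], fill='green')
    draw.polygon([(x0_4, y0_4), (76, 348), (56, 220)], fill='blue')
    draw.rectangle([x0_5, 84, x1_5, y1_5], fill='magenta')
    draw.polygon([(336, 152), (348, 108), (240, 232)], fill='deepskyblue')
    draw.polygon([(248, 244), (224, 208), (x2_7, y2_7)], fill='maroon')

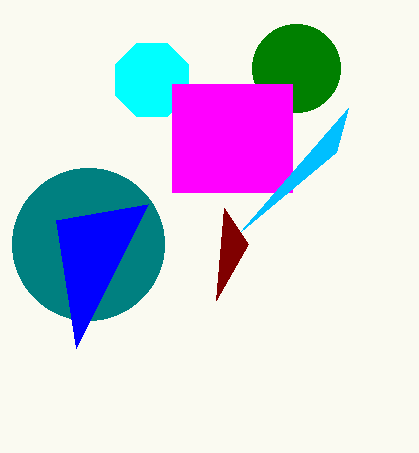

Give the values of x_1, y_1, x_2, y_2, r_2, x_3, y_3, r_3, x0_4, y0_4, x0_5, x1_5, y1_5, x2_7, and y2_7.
x_1 = 152; y_1 = 80; x_2 = 88; y_2 = 244; r_2 = 76; x_3 = 296; y_3 = 68; r_3 = 44; x0_4 = 148; y0_4 = 204; x0_5 = 172; x1_5 = 292; y1_5 = 192; x2_7 = 216; y2_7 = 300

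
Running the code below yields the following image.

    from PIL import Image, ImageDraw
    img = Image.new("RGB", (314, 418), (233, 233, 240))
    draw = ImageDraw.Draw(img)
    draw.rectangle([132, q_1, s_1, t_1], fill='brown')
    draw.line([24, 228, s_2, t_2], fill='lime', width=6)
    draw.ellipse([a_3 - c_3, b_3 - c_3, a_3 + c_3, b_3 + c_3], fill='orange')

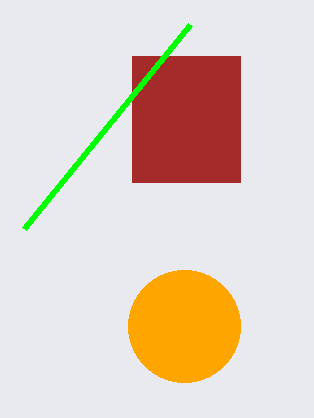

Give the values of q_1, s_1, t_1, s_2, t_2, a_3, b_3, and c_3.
q_1 = 56, s_1 = 240, t_1 = 182, s_2 = 190, t_2 = 24, a_3 = 184, b_3 = 326, c_3 = 56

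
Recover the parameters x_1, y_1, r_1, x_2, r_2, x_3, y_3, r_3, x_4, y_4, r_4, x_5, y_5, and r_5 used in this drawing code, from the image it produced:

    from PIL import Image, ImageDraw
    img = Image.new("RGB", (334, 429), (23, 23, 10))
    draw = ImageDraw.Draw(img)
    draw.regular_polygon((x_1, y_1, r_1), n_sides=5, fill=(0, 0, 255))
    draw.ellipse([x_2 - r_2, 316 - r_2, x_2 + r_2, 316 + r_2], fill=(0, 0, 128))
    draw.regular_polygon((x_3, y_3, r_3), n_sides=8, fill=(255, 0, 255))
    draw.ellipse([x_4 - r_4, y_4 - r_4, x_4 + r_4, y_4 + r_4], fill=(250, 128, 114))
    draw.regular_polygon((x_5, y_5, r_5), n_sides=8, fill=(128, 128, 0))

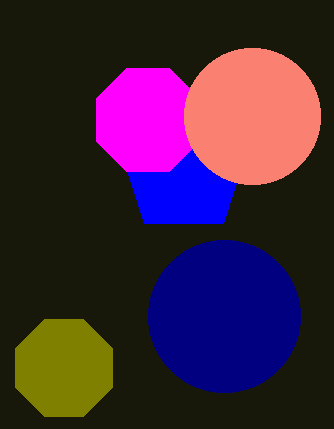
x_1 = 184
y_1 = 168
r_1 = 68
x_2 = 224
r_2 = 76
x_3 = 148
y_3 = 120
r_3 = 56
x_4 = 252
y_4 = 116
r_4 = 68
x_5 = 64
y_5 = 368
r_5 = 52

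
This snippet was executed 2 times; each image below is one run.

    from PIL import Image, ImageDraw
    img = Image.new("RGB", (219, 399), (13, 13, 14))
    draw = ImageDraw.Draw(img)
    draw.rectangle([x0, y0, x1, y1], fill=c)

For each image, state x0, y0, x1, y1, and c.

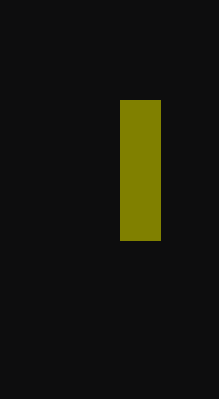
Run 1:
x0 = 120, y0 = 100, x1 = 160, y1 = 240, c = 'olive'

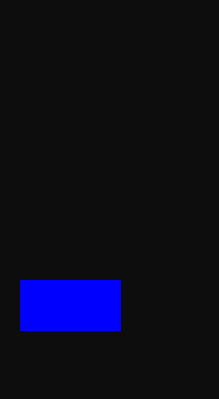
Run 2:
x0 = 20
y0 = 280
x1 = 120
y1 = 330
c = 'blue'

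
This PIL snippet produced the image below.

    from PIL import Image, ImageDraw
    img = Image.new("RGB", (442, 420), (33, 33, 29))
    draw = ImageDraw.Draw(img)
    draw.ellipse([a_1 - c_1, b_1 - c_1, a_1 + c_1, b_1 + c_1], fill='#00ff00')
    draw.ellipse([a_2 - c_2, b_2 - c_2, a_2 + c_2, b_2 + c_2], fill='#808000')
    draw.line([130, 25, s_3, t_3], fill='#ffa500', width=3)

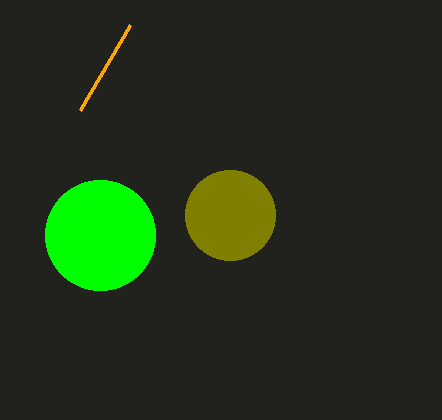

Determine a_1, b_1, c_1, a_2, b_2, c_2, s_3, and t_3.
a_1 = 100
b_1 = 235
c_1 = 55
a_2 = 230
b_2 = 215
c_2 = 45
s_3 = 80
t_3 = 110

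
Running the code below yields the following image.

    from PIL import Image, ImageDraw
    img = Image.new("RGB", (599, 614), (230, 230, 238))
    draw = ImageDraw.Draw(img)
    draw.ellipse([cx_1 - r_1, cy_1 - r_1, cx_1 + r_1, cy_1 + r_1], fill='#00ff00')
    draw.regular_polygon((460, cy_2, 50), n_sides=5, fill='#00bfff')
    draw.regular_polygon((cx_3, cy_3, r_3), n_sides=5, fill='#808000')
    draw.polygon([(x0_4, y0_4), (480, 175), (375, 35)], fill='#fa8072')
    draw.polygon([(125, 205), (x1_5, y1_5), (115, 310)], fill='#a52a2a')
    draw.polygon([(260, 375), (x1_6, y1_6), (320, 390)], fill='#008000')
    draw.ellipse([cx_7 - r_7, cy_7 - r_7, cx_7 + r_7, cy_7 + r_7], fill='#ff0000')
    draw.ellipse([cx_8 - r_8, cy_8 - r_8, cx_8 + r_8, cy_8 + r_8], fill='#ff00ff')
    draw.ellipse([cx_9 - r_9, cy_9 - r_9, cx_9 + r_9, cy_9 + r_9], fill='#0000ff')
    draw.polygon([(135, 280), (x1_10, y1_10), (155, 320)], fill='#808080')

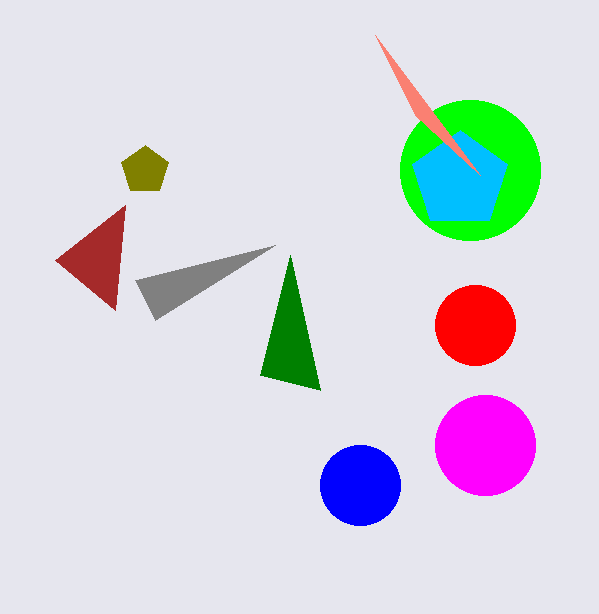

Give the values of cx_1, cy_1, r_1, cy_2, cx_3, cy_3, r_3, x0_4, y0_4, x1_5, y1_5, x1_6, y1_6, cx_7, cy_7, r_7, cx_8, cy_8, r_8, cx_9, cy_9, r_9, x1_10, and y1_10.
cx_1 = 470
cy_1 = 170
r_1 = 70
cy_2 = 180
cx_3 = 145
cy_3 = 170
r_3 = 25
x0_4 = 415
y0_4 = 115
x1_5 = 55
y1_5 = 260
x1_6 = 290
y1_6 = 255
cx_7 = 475
cy_7 = 325
r_7 = 40
cx_8 = 485
cy_8 = 445
r_8 = 50
cx_9 = 360
cy_9 = 485
r_9 = 40
x1_10 = 275
y1_10 = 245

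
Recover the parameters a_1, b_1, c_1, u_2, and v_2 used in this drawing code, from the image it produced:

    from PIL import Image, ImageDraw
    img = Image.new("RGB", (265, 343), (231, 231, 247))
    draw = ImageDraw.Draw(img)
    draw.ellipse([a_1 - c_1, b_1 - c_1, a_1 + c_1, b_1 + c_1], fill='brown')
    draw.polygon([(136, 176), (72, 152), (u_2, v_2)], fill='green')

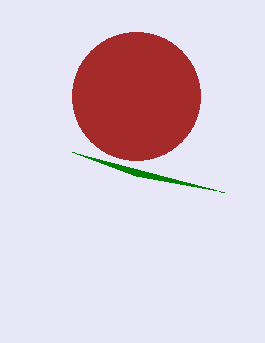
a_1 = 136; b_1 = 96; c_1 = 64; u_2 = 224; v_2 = 192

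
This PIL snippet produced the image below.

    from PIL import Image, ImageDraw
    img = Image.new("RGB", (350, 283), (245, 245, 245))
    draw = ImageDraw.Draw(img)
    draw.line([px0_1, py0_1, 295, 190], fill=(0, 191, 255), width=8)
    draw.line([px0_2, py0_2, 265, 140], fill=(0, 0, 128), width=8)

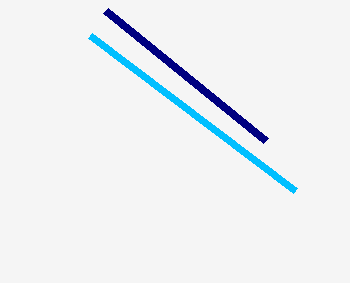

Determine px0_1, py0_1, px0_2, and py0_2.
px0_1 = 90; py0_1 = 35; px0_2 = 105; py0_2 = 10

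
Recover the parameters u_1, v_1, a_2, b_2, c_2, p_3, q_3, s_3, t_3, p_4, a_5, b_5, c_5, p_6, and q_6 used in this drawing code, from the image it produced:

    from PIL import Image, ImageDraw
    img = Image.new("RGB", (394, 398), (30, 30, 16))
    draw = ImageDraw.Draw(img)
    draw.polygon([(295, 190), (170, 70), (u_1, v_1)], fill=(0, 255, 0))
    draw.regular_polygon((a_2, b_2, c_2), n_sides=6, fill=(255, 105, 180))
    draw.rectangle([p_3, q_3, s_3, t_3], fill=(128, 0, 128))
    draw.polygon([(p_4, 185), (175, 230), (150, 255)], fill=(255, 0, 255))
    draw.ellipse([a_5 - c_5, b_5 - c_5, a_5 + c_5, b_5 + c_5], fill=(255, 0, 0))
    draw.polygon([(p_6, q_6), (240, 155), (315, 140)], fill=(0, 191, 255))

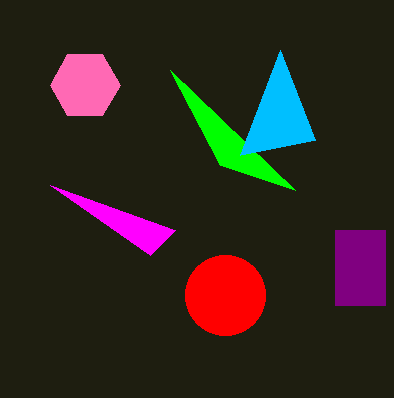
u_1 = 220, v_1 = 165, a_2 = 85, b_2 = 85, c_2 = 35, p_3 = 335, q_3 = 230, s_3 = 385, t_3 = 305, p_4 = 50, a_5 = 225, b_5 = 295, c_5 = 40, p_6 = 280, q_6 = 50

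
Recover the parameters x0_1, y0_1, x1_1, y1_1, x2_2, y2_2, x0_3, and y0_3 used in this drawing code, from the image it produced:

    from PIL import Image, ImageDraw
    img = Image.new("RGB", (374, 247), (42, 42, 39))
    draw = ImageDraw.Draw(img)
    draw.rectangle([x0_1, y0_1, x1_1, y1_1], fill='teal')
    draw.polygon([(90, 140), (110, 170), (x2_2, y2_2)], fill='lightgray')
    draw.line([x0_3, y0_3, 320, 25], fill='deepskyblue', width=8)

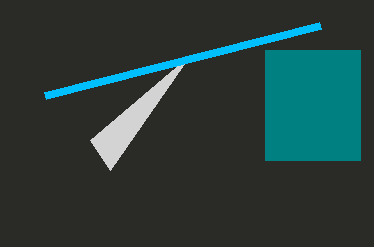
x0_1 = 265, y0_1 = 50, x1_1 = 360, y1_1 = 160, x2_2 = 190, y2_2 = 55, x0_3 = 45, y0_3 = 95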